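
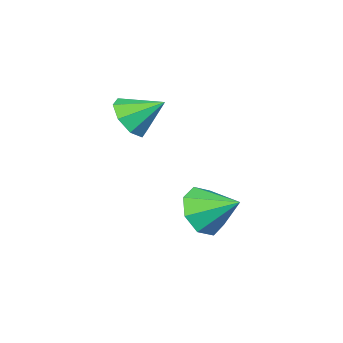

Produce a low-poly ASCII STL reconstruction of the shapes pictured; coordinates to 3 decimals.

solid 
facet normal 0.221 -0.838 -0.499
outer loop
vertex 0.03 1.783 -3.025
vertex -0.626 1.365 -2.614
vertex -0.553 1.828 -3.359
endloop
endfacet
facet normal 0.264 0.903 -0.338
outer loop
vertex 0.03 1.783 -3.025
vertex -0.553 1.828 -3.359
vertex -0.914 2.455 -1.966
endloop
endfacet
facet normal 0.222 -0.838 -0.499
outer loop
vertex -0.553 1.828 -3.359
vertex -0.626 1.365 -2.614
vertex -1.179 1.601 -3.257
endloop
endfacet
facet normal -0.368 0.808 -0.459
outer loop
vertex -0.553 1.828 -3.359
vertex -1.179 1.601 -3.257
vertex -0.914 2.455 -1.966
endloop
endfacet
facet normal 0.221 -0.839 -0.498
outer loop
vertex -1.179 1.601 -3.257
vertex -0.626 1.365 -2.614
vertex -1.481 1.237 -2.778
endloop
endfacet
facet normal -0.851 0.501 -0.156
outer loop
vertex -1.179 1.601 -3.257
vertex -1.481 1.237 -2.778
vertex -0.914 2.455 -1.966
endloop
endfacet
facet normal 0.221 -0.838 -0.499
outer loop
vertex -1.481 1.237 -2.778
vertex -0.626 1.365 -2.614
vertex -1.282 0.947 -2.203
endloop
endfacet
facet normal -0.905 0.159 0.394
outer loop
vertex -1.481 1.237 -2.778
vertex -1.282 0.947 -2.203
vertex -0.914 2.455 -1.966
endloop
endfacet
facet normal 0.222 -0.838 -0.498
outer loop
vertex -1.282 0.947 -2.203
vertex -0.626 1.365 -2.614
vertex -0.699 0.903 -1.869
endloop
endfacet
facet normal -0.498 -0.015 0.867
outer loop
vertex -1.282 0.947 -2.203
vertex -0.699 0.903 -1.869
vertex -0.914 2.455 -1.966
endloop
endfacet
facet normal 0.221 -0.838 -0.498
outer loop
vertex -0.699 0.903 -1.869
vertex -0.626 1.365 -2.614
vertex -0.073 1.129 -1.971
endloop
endfacet
facet normal 0.132 0.080 0.988
outer loop
vertex -0.699 0.903 -1.869
vertex -0.073 1.129 -1.971
vertex -0.914 2.455 -1.966
endloop
endfacet
facet normal 0.222 -0.838 -0.499
outer loop
vertex -0.073 1.129 -1.971
vertex -0.626 1.365 -2.614
vertex 0.229 1.494 -2.45
endloop
endfacet
facet normal 0.617 0.388 0.685
outer loop
vertex -0.073 1.129 -1.971
vertex 0.229 1.494 -2.45
vertex -0.914 2.455 -1.966
endloop
endfacet
facet normal 0.222 -0.838 -0.498
outer loop
vertex 0.229 1.494 -2.45
vertex -0.626 1.365 -2.614
vertex 0.03 1.783 -3.025
endloop
endfacet
facet normal 0.670 0.730 0.135
outer loop
vertex 0.229 1.494 -2.45
vertex 0.03 1.783 -3.025
vertex -0.914 2.455 -1.966
endloop
endfacet
facet normal 0.467 -0.674 -0.572
outer loop
vertex 0.618 -0.902 1.115
vertex 0.148 -0.731 0.53
vertex 0.829 -0.468 0.776
endloop
endfacet
facet normal 0.454 0.401 0.796
outer loop
vertex 0.618 -0.902 1.115
vertex 0.829 -0.468 0.776
vertex -0.408 0.071 1.21
endloop
endfacet
facet normal 0.467 -0.674 -0.572
outer loop
vertex 0.829 -0.468 0.776
vertex 0.148 -0.731 0.53
vertex 0.641 -0.188 0.293
endloop
endfacet
facet normal 0.468 0.831 0.300
outer loop
vertex 0.829 -0.468 0.776
vertex 0.641 -0.188 0.293
vertex -0.408 0.071 1.21
endloop
endfacet
facet normal 0.467 -0.674 -0.572
outer loop
vertex 0.641 -0.188 0.293
vertex 0.148 -0.731 0.53
vertex 0.164 -0.226 -0.052
endloop
endfacet
facet normal 0.067 0.978 -0.200
outer loop
vertex 0.641 -0.188 0.293
vertex 0.164 -0.226 -0.052
vertex -0.408 0.071 1.21
endloop
endfacet
facet normal 0.468 -0.674 -0.572
outer loop
vertex 0.164 -0.226 -0.052
vertex 0.148 -0.731 0.53
vertex -0.322 -0.56 -0.056
endloop
endfacet
facet normal -0.514 0.753 -0.410
outer loop
vertex 0.164 -0.226 -0.052
vertex -0.322 -0.56 -0.056
vertex -0.408 0.071 1.21
endloop
endfacet
facet normal 0.468 -0.673 -0.572
outer loop
vertex -0.322 -0.56 -0.056
vertex 0.148 -0.731 0.53
vertex -0.532 -0.994 0.283
endloop
endfacet
facet normal -0.934 0.290 -0.208
outer loop
vertex -0.322 -0.56 -0.056
vertex -0.532 -0.994 0.283
vertex -0.408 0.071 1.21
endloop
endfacet
facet normal 0.468 -0.673 -0.572
outer loop
vertex -0.532 -0.994 0.283
vertex 0.148 -0.731 0.53
vertex -0.344 -1.274 0.766
endloop
endfacet
facet normal -0.947 -0.140 0.288
outer loop
vertex -0.532 -0.994 0.283
vertex -0.344 -1.274 0.766
vertex -0.408 0.071 1.21
endloop
endfacet
facet normal 0.468 -0.673 -0.572
outer loop
vertex -0.344 -1.274 0.766
vertex 0.148 -0.731 0.53
vertex 0.132 -1.236 1.111
endloop
endfacet
facet normal -0.547 -0.286 0.787
outer loop
vertex -0.344 -1.274 0.766
vertex 0.132 -1.236 1.111
vertex -0.408 0.071 1.21
endloop
endfacet
facet normal 0.468 -0.673 -0.573
outer loop
vertex 0.132 -1.236 1.111
vertex 0.148 -0.731 0.53
vertex 0.618 -0.902 1.115
endloop
endfacet
facet normal 0.034 -0.061 0.998
outer loop
vertex 0.132 -1.236 1.111
vertex 0.618 -0.902 1.115
vertex -0.408 0.071 1.21
endloop
endfacet

endsolid


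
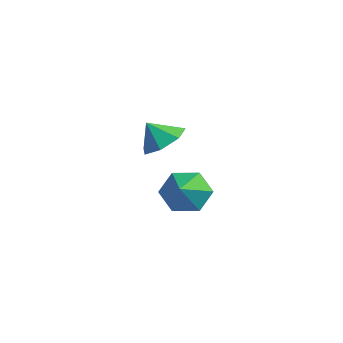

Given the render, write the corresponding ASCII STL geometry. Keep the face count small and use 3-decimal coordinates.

solid 
facet normal -0.675 0.506 -0.537
outer loop
vertex 1.486 0.096 -1.562
vertex 0.881 -0.784 -1.63
vertex 0.745 -0.102 -0.816
endloop
endfacet
facet normal 0.499 0.575 0.648
outer loop
vertex 1.486 0.096 -1.562
vertex 0.745 -0.102 -0.816
vertex 2.339 -1.876 -0.47
endloop
endfacet
facet normal -0.675 0.506 -0.537
outer loop
vertex 0.745 -0.102 -0.816
vertex 0.881 -0.784 -1.63
vertex 0.14 -0.981 -0.884
endloop
endfacet
facet normal -0.169 0.040 0.985
outer loop
vertex 0.745 -0.102 -0.816
vertex 0.14 -0.981 -0.884
vertex 2.339 -1.876 -0.47
endloop
endfacet
facet normal -0.675 0.506 -0.537
outer loop
vertex 0.14 -0.981 -0.884
vertex 0.881 -0.784 -1.63
vertex 0.275 -1.663 -1.697
endloop
endfacet
facet normal -0.402 -0.733 0.548
outer loop
vertex 0.14 -0.981 -0.884
vertex 0.275 -1.663 -1.697
vertex 2.339 -1.876 -0.47
endloop
endfacet
facet normal -0.675 0.506 -0.536
outer loop
vertex 0.275 -1.663 -1.697
vertex 0.881 -0.784 -1.63
vertex 1.016 -1.465 -2.443
endloop
endfacet
facet normal 0.033 -0.974 -0.225
outer loop
vertex 0.275 -1.663 -1.697
vertex 1.016 -1.465 -2.443
vertex 2.339 -1.876 -0.47
endloop
endfacet
facet normal -0.675 0.506 -0.536
outer loop
vertex 1.016 -1.465 -2.443
vertex 0.881 -0.784 -1.63
vertex 1.622 -0.586 -2.376
endloop
endfacet
facet normal 0.701 -0.440 -0.562
outer loop
vertex 1.016 -1.465 -2.443
vertex 1.622 -0.586 -2.376
vertex 2.339 -1.876 -0.47
endloop
endfacet
facet normal -0.675 0.506 -0.537
outer loop
vertex 1.622 -0.586 -2.376
vertex 0.881 -0.784 -1.63
vertex 1.486 0.096 -1.562
endloop
endfacet
facet normal 0.934 0.335 -0.125
outer loop
vertex 1.622 -0.586 -2.376
vertex 1.486 0.096 -1.562
vertex 2.339 -1.876 -0.47
endloop
endfacet
facet normal 0.362 0.467 -0.807
outer loop
vertex 4.244 -3.712 2.971
vertex 3.455 -3.147 2.944
vertex 4.293 -2.994 3.409
endloop
endfacet
facet normal 0.496 -0.477 0.726
outer loop
vertex 4.244 -3.712 2.971
vertex 4.293 -2.994 3.409
vertex 3.065 -3.653 3.816
endloop
endfacet
facet normal 0.362 0.468 -0.806
outer loop
vertex 4.293 -2.994 3.409
vertex 3.455 -3.147 2.944
vertex 3.711 -2.393 3.497
endloop
endfacet
facet normal 0.259 0.110 0.960
outer loop
vertex 4.293 -2.994 3.409
vertex 3.711 -2.393 3.497
vertex 3.065 -3.653 3.816
endloop
endfacet
facet normal 0.362 0.468 -0.806
outer loop
vertex 3.711 -2.393 3.497
vertex 3.455 -3.147 2.944
vertex 2.937 -2.359 3.169
endloop
endfacet
facet normal -0.344 0.392 0.853
outer loop
vertex 3.711 -2.393 3.497
vertex 2.937 -2.359 3.169
vertex 3.065 -3.653 3.816
endloop
endfacet
facet normal 0.361 0.468 -0.806
outer loop
vertex 2.937 -2.359 3.169
vertex 3.455 -3.147 2.944
vertex 2.553 -2.919 2.672
endloop
endfacet
facet normal -0.860 0.158 0.486
outer loop
vertex 2.937 -2.359 3.169
vertex 2.553 -2.919 2.672
vertex 3.065 -3.653 3.816
endloop
endfacet
facet normal 0.361 0.467 -0.807
outer loop
vertex 2.553 -2.919 2.672
vertex 3.455 -3.147 2.944
vertex 2.848 -3.651 2.38
endloop
endfacet
facet normal -0.899 -0.416 0.135
outer loop
vertex 2.553 -2.919 2.672
vertex 2.848 -3.651 2.38
vertex 3.065 -3.653 3.816
endloop
endfacet
facet normal 0.362 0.467 -0.807
outer loop
vertex 2.848 -3.651 2.38
vertex 3.455 -3.147 2.944
vertex 3.601 -4.004 2.513
endloop
endfacet
facet normal -0.433 -0.899 0.064
outer loop
vertex 2.848 -3.651 2.38
vertex 3.601 -4.004 2.513
vertex 3.065 -3.653 3.816
endloop
endfacet
facet normal 0.362 0.467 -0.806
outer loop
vertex 3.601 -4.004 2.513
vertex 3.455 -3.147 2.944
vertex 4.244 -3.712 2.971
endloop
endfacet
facet normal 0.188 -0.926 0.327
outer loop
vertex 3.601 -4.004 2.513
vertex 4.244 -3.712 2.971
vertex 3.065 -3.653 3.816
endloop
endfacet

endsolid


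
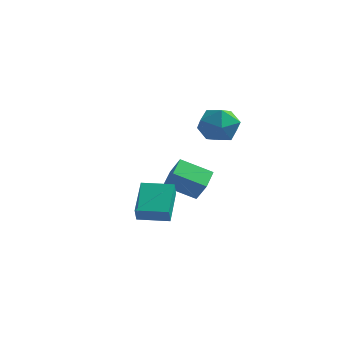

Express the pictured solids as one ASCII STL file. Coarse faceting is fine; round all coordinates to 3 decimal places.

solid 
facet normal -0.942 -0.336 0.006
outer loop
vertex -1.474 -5.235 -2.367
vertex -2.061 -3.572 -1.283
vertex -1.644 -4.773 -3.167
endloop
endfacet
facet normal 0.284 -0.803 -0.524
outer loop
vertex -0.119 -4.228 -3.177
vertex -1.474 -5.235 -2.367
vertex -1.644 -4.773 -3.167
endloop
endfacet
facet normal -0.942 -0.336 0.006
outer loop
vertex -1.644 -4.773 -3.167
vertex -2.061 -3.572 -1.283
vertex -2.231 -3.11 -2.084
endloop
endfacet
facet normal -0.181 0.491 -0.852
outer loop
vertex -2.231 -3.11 -2.084
vertex -0.119 -4.228 -3.177
vertex -1.644 -4.773 -3.167
endloop
endfacet
facet normal 0.181 -0.491 0.852
outer loop
vertex -1.474 -5.235 -2.367
vertex -0.536 -3.027 -1.293
vertex -2.061 -3.572 -1.283
endloop
endfacet
facet normal 0.284 -0.803 -0.524
outer loop
vertex 0.051 -4.69 -2.376
vertex -1.474 -5.235 -2.367
vertex -0.119 -4.228 -3.177
endloop
endfacet
facet normal 0.181 -0.491 0.852
outer loop
vertex 0.051 -4.69 -2.376
vertex -0.536 -3.027 -1.293
vertex -1.474 -5.235 -2.367
endloop
endfacet
facet normal -0.284 0.803 0.524
outer loop
vertex -2.061 -3.572 -1.283
vertex -0.536 -3.027 -1.293
vertex -2.231 -3.11 -2.084
endloop
endfacet
facet normal -0.181 0.492 -0.852
outer loop
vertex -0.706 -2.565 -2.093
vertex -0.119 -4.228 -3.177
vertex -2.231 -3.11 -2.084
endloop
endfacet
facet normal -0.284 0.803 0.524
outer loop
vertex -2.231 -3.11 -2.084
vertex -0.536 -3.027 -1.293
vertex -0.706 -2.565 -2.093
endloop
endfacet
facet normal 0.942 0.336 -0.006
outer loop
vertex -0.706 -2.565 -2.093
vertex 0.051 -4.69 -2.376
vertex -0.119 -4.228 -3.177
endloop
endfacet
facet normal 0.942 0.336 -0.006
outer loop
vertex -0.536 -3.027 -1.293
vertex 0.051 -4.69 -2.376
vertex -0.706 -2.565 -2.093
endloop
endfacet
facet normal -0.826 -0.344 0.446
outer loop
vertex -2.34 0.177 -2.092
vertex -2.597 1.431 -1.602
vertex -3.057 0.463 -3.2
endloop
endfacet
facet normal 0.188 -0.915 -0.358
outer loop
vertex -1.503 1.109 -4.038
vertex -2.34 0.177 -2.092
vertex -3.057 0.463 -3.2
endloop
endfacet
facet normal -0.826 -0.344 0.446
outer loop
vertex -3.057 0.463 -3.2
vertex -2.597 1.431 -1.602
vertex -3.314 1.717 -2.71
endloop
endfacet
facet normal -0.531 0.212 -0.821
outer loop
vertex -3.314 1.717 -2.71
vertex -1.503 1.109 -4.038
vertex -3.057 0.463 -3.2
endloop
endfacet
facet normal 0.531 -0.212 0.821
outer loop
vertex -2.34 0.177 -2.092
vertex -1.043 2.077 -2.44
vertex -2.597 1.431 -1.602
endloop
endfacet
facet normal 0.188 -0.915 -0.358
outer loop
vertex -0.786 0.823 -2.93
vertex -2.34 0.177 -2.092
vertex -1.503 1.109 -4.038
endloop
endfacet
facet normal 0.531 -0.212 0.821
outer loop
vertex -0.786 0.823 -2.93
vertex -1.043 2.077 -2.44
vertex -2.34 0.177 -2.092
endloop
endfacet
facet normal -0.188 0.915 0.358
outer loop
vertex -2.597 1.431 -1.602
vertex -1.043 2.077 -2.44
vertex -3.314 1.717 -2.71
endloop
endfacet
facet normal -0.531 0.212 -0.821
outer loop
vertex -1.76 2.363 -3.548
vertex -1.503 1.109 -4.038
vertex -3.314 1.717 -2.71
endloop
endfacet
facet normal -0.188 0.915 0.358
outer loop
vertex -3.314 1.717 -2.71
vertex -1.043 2.077 -2.44
vertex -1.76 2.363 -3.548
endloop
endfacet
facet normal 0.826 0.344 -0.446
outer loop
vertex -1.76 2.363 -3.548
vertex -0.786 0.823 -2.93
vertex -1.503 1.109 -4.038
endloop
endfacet
facet normal 0.826 0.344 -0.446
outer loop
vertex -1.043 2.077 -2.44
vertex -0.786 0.823 -2.93
vertex -1.76 2.363 -3.548
endloop
endfacet
facet normal -0.412 -0.289 0.864
outer loop
vertex -1.535 2.237 1.723
vertex -1.274 1.055 1.452
vertex -0.452 1.744 2.075
endloop
endfacet
facet normal -0.133 0.365 0.921
outer loop
vertex -1.535 2.237 1.723
vertex -0.452 1.744 2.075
vertex -0.489 2.895 1.614
endloop
endfacet
facet normal -0.447 0.782 0.434
outer loop
vertex -1.535 2.237 1.723
vertex -0.489 2.895 1.614
vertex -1.334 2.917 0.705
endloop
endfacet
facet normal -0.920 0.385 0.075
outer loop
vertex -1.535 2.237 1.723
vertex -1.334 2.917 0.705
vertex -1.818 1.78 0.605
endloop
endfacet
facet normal -0.899 -0.277 0.341
outer loop
vertex -1.535 2.237 1.723
vertex -1.818 1.78 0.605
vertex -1.274 1.055 1.452
endloop
endfacet
facet normal 0.561 0.323 0.762
outer loop
vertex -0.489 2.895 1.614
vertex -0.452 1.744 2.075
vertex 0.418 2.12 1.275
endloop
endfacet
facet normal 0.110 -0.735 0.669
outer loop
vertex -0.452 1.744 2.075
vertex -1.274 1.055 1.452
vertex -0.066 0.983 1.175
endloop
endfacet
facet normal -0.677 -0.715 -0.177
outer loop
vertex -1.274 1.055 1.452
vertex -1.818 1.78 0.605
vertex -0.911 1.005 0.266
endloop
endfacet
facet normal -0.711 0.356 -0.606
outer loop
vertex -1.818 1.78 0.605
vertex -1.334 2.917 0.705
vertex -0.948 2.156 -0.195
endloop
endfacet
facet normal 0.054 0.998 -0.026
outer loop
vertex -1.334 2.917 0.705
vertex -0.489 2.895 1.614
vertex -0.126 2.845 0.428
endloop
endfacet
facet normal 0.920 -0.385 -0.075
outer loop
vertex 0.135 1.663 0.157
vertex 0.418 2.12 1.275
vertex -0.066 0.983 1.175
endloop
endfacet
facet normal 0.447 -0.782 -0.434
outer loop
vertex 0.135 1.663 0.157
vertex -0.066 0.983 1.175
vertex -0.911 1.005 0.266
endloop
endfacet
facet normal 0.133 -0.365 -0.921
outer loop
vertex 0.135 1.663 0.157
vertex -0.911 1.005 0.266
vertex -0.948 2.156 -0.195
endloop
endfacet
facet normal 0.412 0.289 -0.864
outer loop
vertex 0.135 1.663 0.157
vertex -0.948 2.156 -0.195
vertex -0.126 2.845 0.428
endloop
endfacet
facet normal 0.899 0.277 -0.341
outer loop
vertex 0.135 1.663 0.157
vertex -0.126 2.845 0.428
vertex 0.418 2.12 1.275
endloop
endfacet
facet normal 0.711 -0.356 0.606
outer loop
vertex -0.066 0.983 1.175
vertex 0.418 2.12 1.275
vertex -0.452 1.744 2.075
endloop
endfacet
facet normal -0.054 -0.998 0.026
outer loop
vertex -0.911 1.005 0.266
vertex -0.066 0.983 1.175
vertex -1.274 1.055 1.452
endloop
endfacet
facet normal -0.561 -0.323 -0.762
outer loop
vertex -0.948 2.156 -0.195
vertex -0.911 1.005 0.266
vertex -1.818 1.78 0.605
endloop
endfacet
facet normal -0.110 0.735 -0.669
outer loop
vertex -0.126 2.845 0.428
vertex -0.948 2.156 -0.195
vertex -1.334 2.917 0.705
endloop
endfacet
facet normal 0.677 0.715 0.177
outer loop
vertex 0.418 2.12 1.275
vertex -0.126 2.845 0.428
vertex -0.489 2.895 1.614
endloop
endfacet

endsolid


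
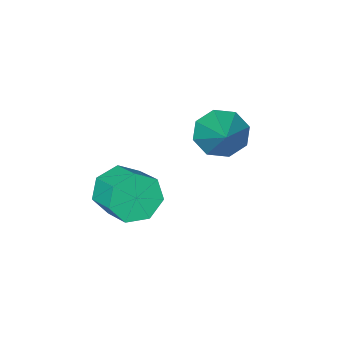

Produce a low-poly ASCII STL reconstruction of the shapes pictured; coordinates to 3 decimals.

solid 
facet normal -0.167 -0.916 -0.364
outer loop
vertex 0.696 -3.789 -4.851
vertex 0.077 -3.988 -4.066
vertex -0.156 -3.585 -4.973
endloop
endfacet
facet normal 0.210 0.327 -0.921
outer loop
vertex 0.696 -3.789 -4.851
vertex -0.156 -3.585 -4.973
vertex 0.923 -2.553 -4.36
endloop
endfacet
facet normal 0.210 0.328 -0.921
outer loop
vertex 0.923 -2.553 -4.36
vertex -0.156 -3.585 -4.973
vertex 0.07 -2.348 -4.481
endloop
endfacet
facet normal 0.168 0.916 0.365
outer loop
vertex 0.923 -2.553 -4.36
vertex 0.07 -2.348 -4.481
vertex 0.303 -2.752 -3.574
endloop
endfacet
facet normal -0.168 -0.916 -0.364
outer loop
vertex -0.156 -3.585 -4.973
vertex 0.077 -3.988 -4.066
vertex -0.833 -3.684 -4.412
endloop
endfacet
facet normal -0.622 0.385 -0.682
outer loop
vertex -0.156 -3.585 -4.973
vertex -0.833 -3.684 -4.412
vertex 0.07 -2.348 -4.481
endloop
endfacet
facet normal -0.622 0.385 -0.682
outer loop
vertex 0.07 -2.348 -4.481
vertex -0.833 -3.684 -4.412
vertex -0.607 -2.448 -3.92
endloop
endfacet
facet normal 0.167 0.916 0.365
outer loop
vertex 0.07 -2.348 -4.481
vertex -0.607 -2.448 -3.92
vertex 0.303 -2.752 -3.574
endloop
endfacet
facet normal -0.167 -0.916 -0.365
outer loop
vertex -0.833 -3.684 -4.412
vertex 0.077 -3.988 -4.066
vertex -0.825 -4.013 -3.59
endloop
endfacet
facet normal -0.986 0.152 0.071
outer loop
vertex -0.833 -3.684 -4.412
vertex -0.825 -4.013 -3.59
vertex -0.607 -2.448 -3.92
endloop
endfacet
facet normal -0.986 0.152 0.070
outer loop
vertex -0.607 -2.448 -3.92
vertex -0.825 -4.013 -3.59
vertex -0.599 -2.776 -3.098
endloop
endfacet
facet normal 0.168 0.916 0.364
outer loop
vertex -0.607 -2.448 -3.92
vertex -0.599 -2.776 -3.098
vertex 0.303 -2.752 -3.574
endloop
endfacet
facet normal -0.167 -0.916 -0.364
outer loop
vertex -0.825 -4.013 -3.59
vertex 0.077 -3.988 -4.066
vertex -0.137 -4.323 -3.126
endloop
endfacet
facet normal -0.607 -0.195 0.770
outer loop
vertex -0.825 -4.013 -3.59
vertex -0.137 -4.323 -3.126
vertex -0.599 -2.776 -3.098
endloop
endfacet
facet normal -0.607 -0.195 0.771
outer loop
vertex -0.599 -2.776 -3.098
vertex -0.137 -4.323 -3.126
vertex 0.089 -3.086 -2.635
endloop
endfacet
facet normal 0.168 0.916 0.364
outer loop
vertex -0.599 -2.776 -3.098
vertex 0.089 -3.086 -2.635
vertex 0.303 -2.752 -3.574
endloop
endfacet
facet normal -0.168 -0.916 -0.365
outer loop
vertex -0.137 -4.323 -3.126
vertex 0.077 -3.988 -4.066
vertex 0.711 -4.381 -3.37
endloop
endfacet
facet normal 0.229 -0.395 0.890
outer loop
vertex -0.137 -4.323 -3.126
vertex 0.711 -4.381 -3.37
vertex 0.089 -3.086 -2.635
endloop
endfacet
facet normal 0.229 -0.395 0.890
outer loop
vertex 0.089 -3.086 -2.635
vertex 0.711 -4.381 -3.37
vertex 0.937 -3.144 -2.879
endloop
endfacet
facet normal 0.167 0.916 0.364
outer loop
vertex 0.089 -3.086 -2.635
vertex 0.937 -3.144 -2.879
vertex 0.303 -2.752 -3.574
endloop
endfacet
facet normal -0.168 -0.916 -0.364
outer loop
vertex 0.711 -4.381 -3.37
vertex 0.077 -3.988 -4.066
vertex 1.083 -4.144 -4.138
endloop
endfacet
facet normal 0.892 -0.298 0.340
outer loop
vertex 0.711 -4.381 -3.37
vertex 1.083 -4.144 -4.138
vertex 0.937 -3.144 -2.879
endloop
endfacet
facet normal 0.892 -0.298 0.340
outer loop
vertex 0.937 -3.144 -2.879
vertex 1.083 -4.144 -4.138
vertex 1.309 -2.907 -3.646
endloop
endfacet
facet normal 0.167 0.916 0.364
outer loop
vertex 0.937 -3.144 -2.879
vertex 1.309 -2.907 -3.646
vertex 0.303 -2.752 -3.574
endloop
endfacet
facet normal -0.168 -0.916 -0.365
outer loop
vertex 1.083 -4.144 -4.138
vertex 0.077 -3.988 -4.066
vertex 0.696 -3.789 -4.851
endloop
endfacet
facet normal 0.884 0.024 -0.467
outer loop
vertex 1.083 -4.144 -4.138
vertex 0.696 -3.789 -4.851
vertex 1.309 -2.907 -3.646
endloop
endfacet
facet normal 0.884 0.023 -0.467
outer loop
vertex 1.309 -2.907 -3.646
vertex 0.696 -3.789 -4.851
vertex 0.923 -2.553 -4.36
endloop
endfacet
facet normal 0.167 0.916 0.364
outer loop
vertex 1.309 -2.907 -3.646
vertex 0.923 -2.553 -4.36
vertex 0.303 -2.752 -3.574
endloop
endfacet
facet normal -0.480 -0.676 -0.559
outer loop
vertex -2.692 -2.759 -2.881
vertex -3.389 -2.841 -2.183
vertex -3.262 -2.271 -2.982
endloop
endfacet
facet normal 0.602 0.592 -0.537
outer loop
vertex -2.692 -2.759 -2.881
vertex -3.262 -2.271 -2.982
vertex -2.351 -1.379 -0.977
endloop
endfacet
facet normal -0.480 -0.676 -0.559
outer loop
vertex -3.262 -2.271 -2.982
vertex -3.389 -2.841 -2.183
vertex -3.907 -2.116 -2.615
endloop
endfacet
facet normal -0.009 0.915 -0.403
outer loop
vertex -3.262 -2.271 -2.982
vertex -3.907 -2.116 -2.615
vertex -2.351 -1.379 -0.977
endloop
endfacet
facet normal -0.480 -0.676 -0.559
outer loop
vertex -3.907 -2.116 -2.615
vertex -3.389 -2.841 -2.183
vertex -4.248 -2.386 -1.995
endloop
endfacet
facet normal -0.506 0.857 0.095
outer loop
vertex -3.907 -2.116 -2.615
vertex -4.248 -2.386 -1.995
vertex -2.351 -1.379 -0.977
endloop
endfacet
facet normal -0.480 -0.676 -0.558
outer loop
vertex -4.248 -2.386 -1.995
vertex -3.389 -2.841 -2.183
vertex -4.086 -2.922 -1.485
endloop
endfacet
facet normal -0.596 0.452 0.664
outer loop
vertex -4.248 -2.386 -1.995
vertex -4.086 -2.922 -1.485
vertex -2.351 -1.379 -0.977
endloop
endfacet
facet normal -0.480 -0.677 -0.558
outer loop
vertex -4.086 -2.922 -1.485
vertex -3.389 -2.841 -2.183
vertex -3.516 -3.41 -1.383
endloop
endfacet
facet normal -0.228 -0.063 0.972
outer loop
vertex -4.086 -2.922 -1.485
vertex -3.516 -3.41 -1.383
vertex -2.351 -1.379 -0.977
endloop
endfacet
facet normal -0.480 -0.677 -0.558
outer loop
vertex -3.516 -3.41 -1.383
vertex -3.389 -2.841 -2.183
vertex -2.871 -3.565 -1.75
endloop
endfacet
facet normal 0.384 -0.388 0.838
outer loop
vertex -3.516 -3.41 -1.383
vertex -2.871 -3.565 -1.75
vertex -2.351 -1.379 -0.977
endloop
endfacet
facet normal -0.480 -0.677 -0.558
outer loop
vertex -2.871 -3.565 -1.75
vertex -3.389 -2.841 -2.183
vertex -2.53 -3.295 -2.371
endloop
endfacet
facet normal 0.881 -0.330 0.340
outer loop
vertex -2.871 -3.565 -1.75
vertex -2.53 -3.295 -2.371
vertex -2.351 -1.379 -0.977
endloop
endfacet
facet normal -0.480 -0.677 -0.559
outer loop
vertex -2.53 -3.295 -2.371
vertex -3.389 -2.841 -2.183
vertex -2.692 -2.759 -2.881
endloop
endfacet
facet normal 0.971 0.076 -0.229
outer loop
vertex -2.53 -3.295 -2.371
vertex -2.692 -2.759 -2.881
vertex -2.351 -1.379 -0.977
endloop
endfacet

endsolid


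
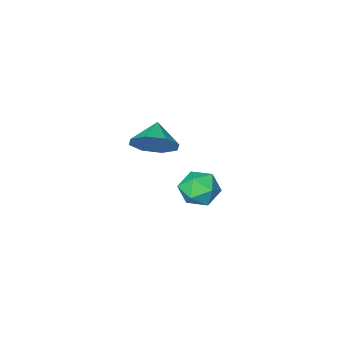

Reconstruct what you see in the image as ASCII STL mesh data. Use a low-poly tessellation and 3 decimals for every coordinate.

solid 
facet normal 0.537 0.643 -0.546
outer loop
vertex 1.71 -1.658 3.109
vertex 1.058 -0.963 3.287
vertex 1.869 -1.27 3.722
endloop
endfacet
facet normal 0.298 -0.840 0.454
outer loop
vertex 1.71 -1.658 3.109
vertex 1.869 -1.27 3.722
vertex 0.462 -1.677 3.893
endloop
endfacet
facet normal 0.536 0.644 -0.546
outer loop
vertex 1.869 -1.27 3.722
vertex 1.058 -0.963 3.287
vertex 1.552 -0.702 4.08
endloop
endfacet
facet normal 0.229 -0.424 0.876
outer loop
vertex 1.869 -1.27 3.722
vertex 1.552 -0.702 4.08
vertex 0.462 -1.677 3.893
endloop
endfacet
facet normal 0.536 0.644 -0.546
outer loop
vertex 1.552 -0.702 4.08
vertex 1.058 -0.963 3.287
vertex 0.946 -0.287 3.974
endloop
endfacet
facet normal -0.171 0.002 0.985
outer loop
vertex 1.552 -0.702 4.08
vertex 0.946 -0.287 3.974
vertex 0.462 -1.677 3.893
endloop
endfacet
facet normal 0.536 0.644 -0.546
outer loop
vertex 0.946 -0.287 3.974
vertex 1.058 -0.963 3.287
vertex 0.405 -0.268 3.465
endloop
endfacet
facet normal -0.669 0.191 0.718
outer loop
vertex 0.946 -0.287 3.974
vertex 0.405 -0.268 3.465
vertex 0.462 -1.677 3.893
endloop
endfacet
facet normal 0.536 0.644 -0.546
outer loop
vertex 0.405 -0.268 3.465
vertex 1.058 -0.963 3.287
vertex 0.247 -0.655 2.853
endloop
endfacet
facet normal -0.972 0.031 0.231
outer loop
vertex 0.405 -0.268 3.465
vertex 0.247 -0.655 2.853
vertex 0.462 -1.677 3.893
endloop
endfacet
facet normal 0.537 0.644 -0.546
outer loop
vertex 0.247 -0.655 2.853
vertex 1.058 -0.963 3.287
vertex 0.563 -1.223 2.494
endloop
endfacet
facet normal -0.904 -0.383 -0.190
outer loop
vertex 0.247 -0.655 2.853
vertex 0.563 -1.223 2.494
vertex 0.462 -1.677 3.893
endloop
endfacet
facet normal 0.536 0.644 -0.546
outer loop
vertex 0.563 -1.223 2.494
vertex 1.058 -0.963 3.287
vertex 1.17 -1.639 2.6
endloop
endfacet
facet normal -0.503 -0.811 -0.299
outer loop
vertex 0.563 -1.223 2.494
vertex 1.17 -1.639 2.6
vertex 0.462 -1.677 3.893
endloop
endfacet
facet normal 0.537 0.643 -0.546
outer loop
vertex 1.17 -1.639 2.6
vertex 1.058 -0.963 3.287
vertex 1.71 -1.658 3.109
endloop
endfacet
facet normal -0.005 -0.999 -0.032
outer loop
vertex 1.17 -1.639 2.6
vertex 1.71 -1.658 3.109
vertex 0.462 -1.677 3.893
endloop
endfacet
facet normal -0.124 0.471 0.873
outer loop
vertex -2.083 -1.83 -1.111
vertex -2.562 -2.553 -0.789
vertex -1.645 -2.519 -0.677
endloop
endfacet
facet normal 0.489 0.666 0.564
outer loop
vertex -2.083 -1.83 -1.111
vertex -1.645 -2.519 -0.677
vertex -1.277 -2.144 -1.439
endloop
endfacet
facet normal 0.334 0.939 -0.077
outer loop
vertex -2.083 -1.83 -1.111
vertex -1.277 -2.144 -1.439
vertex -1.968 -1.946 -2.022
endloop
endfacet
facet normal -0.373 0.913 -0.163
outer loop
vertex -2.083 -1.83 -1.111
vertex -1.968 -1.946 -2.022
vertex -2.762 -2.198 -1.62
endloop
endfacet
facet normal -0.656 0.624 0.424
outer loop
vertex -2.083 -1.83 -1.111
vertex -2.762 -2.198 -1.62
vertex -2.562 -2.553 -0.789
endloop
endfacet
facet normal 0.882 0.078 0.465
outer loop
vertex -1.277 -2.144 -1.439
vertex -1.645 -2.519 -0.677
vertex -1.258 -3.062 -1.32
endloop
endfacet
facet normal -0.109 -0.237 0.965
outer loop
vertex -1.645 -2.519 -0.677
vertex -2.562 -2.553 -0.789
vertex -2.052 -3.314 -0.918
endloop
endfacet
facet normal -0.971 0.011 0.238
outer loop
vertex -2.562 -2.553 -0.789
vertex -2.762 -2.198 -1.62
vertex -2.743 -3.116 -1.501
endloop
endfacet
facet normal -0.513 0.479 -0.713
outer loop
vertex -2.762 -2.198 -1.62
vertex -1.968 -1.946 -2.022
vertex -2.375 -2.741 -2.263
endloop
endfacet
facet normal 0.633 0.521 -0.573
outer loop
vertex -1.968 -1.946 -2.022
vertex -1.277 -2.144 -1.439
vertex -1.458 -2.707 -2.151
endloop
endfacet
facet normal 0.373 -0.913 0.163
outer loop
vertex -1.937 -3.43 -1.829
vertex -1.258 -3.062 -1.32
vertex -2.052 -3.314 -0.918
endloop
endfacet
facet normal -0.334 -0.939 0.077
outer loop
vertex -1.937 -3.43 -1.829
vertex -2.052 -3.314 -0.918
vertex -2.743 -3.116 -1.501
endloop
endfacet
facet normal -0.489 -0.666 -0.564
outer loop
vertex -1.937 -3.43 -1.829
vertex -2.743 -3.116 -1.501
vertex -2.375 -2.741 -2.263
endloop
endfacet
facet normal 0.124 -0.471 -0.873
outer loop
vertex -1.937 -3.43 -1.829
vertex -2.375 -2.741 -2.263
vertex -1.458 -2.707 -2.151
endloop
endfacet
facet normal 0.656 -0.624 -0.424
outer loop
vertex -1.937 -3.43 -1.829
vertex -1.458 -2.707 -2.151
vertex -1.258 -3.062 -1.32
endloop
endfacet
facet normal 0.513 -0.479 0.713
outer loop
vertex -2.052 -3.314 -0.918
vertex -1.258 -3.062 -1.32
vertex -1.645 -2.519 -0.677
endloop
endfacet
facet normal -0.633 -0.521 0.573
outer loop
vertex -2.743 -3.116 -1.501
vertex -2.052 -3.314 -0.918
vertex -2.562 -2.553 -0.789
endloop
endfacet
facet normal -0.882 -0.078 -0.465
outer loop
vertex -2.375 -2.741 -2.263
vertex -2.743 -3.116 -1.501
vertex -2.762 -2.198 -1.62
endloop
endfacet
facet normal 0.109 0.237 -0.965
outer loop
vertex -1.458 -2.707 -2.151
vertex -2.375 -2.741 -2.263
vertex -1.968 -1.946 -2.022
endloop
endfacet
facet normal 0.971 -0.011 -0.238
outer loop
vertex -1.258 -3.062 -1.32
vertex -1.458 -2.707 -2.151
vertex -1.277 -2.144 -1.439
endloop
endfacet

endsolid


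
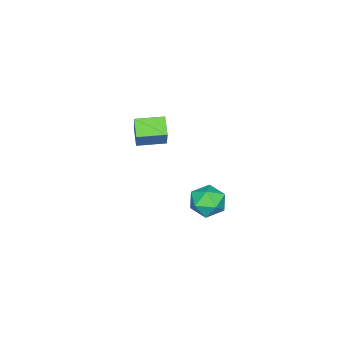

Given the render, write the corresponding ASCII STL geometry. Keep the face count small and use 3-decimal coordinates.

solid 
facet normal -0.928 -0.368 0.055
outer loop
vertex -1.837 1.442 -1.718
vertex -1.516 0.63 -1.732
vertex -1.633 1.04 -0.97
endloop
endfacet
facet normal -0.885 0.264 0.383
outer loop
vertex -1.837 1.442 -1.718
vertex -1.633 1.04 -0.97
vertex -1.431 1.881 -1.083
endloop
endfacet
facet normal -0.660 0.745 -0.093
outer loop
vertex -1.837 1.442 -1.718
vertex -1.431 1.881 -1.083
vertex -1.189 1.992 -1.914
endloop
endfacet
facet normal -0.565 0.410 -0.716
outer loop
vertex -1.837 1.442 -1.718
vertex -1.189 1.992 -1.914
vertex -1.242 1.219 -2.315
endloop
endfacet
facet normal -0.730 -0.278 -0.624
outer loop
vertex -1.837 1.442 -1.718
vertex -1.242 1.219 -2.315
vertex -1.516 0.63 -1.732
endloop
endfacet
facet normal -0.389 0.214 0.896
outer loop
vertex -1.431 1.881 -1.083
vertex -1.633 1.04 -0.97
vertex -0.858 1.341 -0.705
endloop
endfacet
facet normal -0.460 -0.809 0.365
outer loop
vertex -1.633 1.04 -0.97
vertex -1.516 0.63 -1.732
vertex -0.911 0.568 -1.106
endloop
endfacet
facet normal -0.140 -0.663 -0.735
outer loop
vertex -1.516 0.63 -1.732
vertex -1.242 1.219 -2.315
vertex -0.669 0.679 -1.937
endloop
endfacet
facet normal 0.128 0.450 -0.884
outer loop
vertex -1.242 1.219 -2.315
vertex -1.189 1.992 -1.914
vertex -0.467 1.52 -2.05
endloop
endfacet
facet normal -0.027 0.992 0.125
outer loop
vertex -1.189 1.992 -1.914
vertex -1.431 1.881 -1.083
vertex -0.584 1.93 -1.288
endloop
endfacet
facet normal 0.565 -0.410 0.716
outer loop
vertex -0.263 1.118 -1.302
vertex -0.858 1.341 -0.705
vertex -0.911 0.568 -1.106
endloop
endfacet
facet normal 0.660 -0.745 0.093
outer loop
vertex -0.263 1.118 -1.302
vertex -0.911 0.568 -1.106
vertex -0.669 0.679 -1.937
endloop
endfacet
facet normal 0.885 -0.264 -0.383
outer loop
vertex -0.263 1.118 -1.302
vertex -0.669 0.679 -1.937
vertex -0.467 1.52 -2.05
endloop
endfacet
facet normal 0.928 0.368 -0.055
outer loop
vertex -0.263 1.118 -1.302
vertex -0.467 1.52 -2.05
vertex -0.584 1.93 -1.288
endloop
endfacet
facet normal 0.730 0.278 0.624
outer loop
vertex -0.263 1.118 -1.302
vertex -0.584 1.93 -1.288
vertex -0.858 1.341 -0.705
endloop
endfacet
facet normal -0.128 -0.450 0.884
outer loop
vertex -0.911 0.568 -1.106
vertex -0.858 1.341 -0.705
vertex -1.633 1.04 -0.97
endloop
endfacet
facet normal 0.027 -0.992 -0.125
outer loop
vertex -0.669 0.679 -1.937
vertex -0.911 0.568 -1.106
vertex -1.516 0.63 -1.732
endloop
endfacet
facet normal 0.389 -0.214 -0.896
outer loop
vertex -0.467 1.52 -2.05
vertex -0.669 0.679 -1.937
vertex -1.242 1.219 -2.315
endloop
endfacet
facet normal 0.460 0.809 -0.365
outer loop
vertex -0.584 1.93 -1.288
vertex -0.467 1.52 -2.05
vertex -1.189 1.992 -1.914
endloop
endfacet
facet normal 0.140 0.663 0.735
outer loop
vertex -0.858 1.341 -0.705
vertex -0.584 1.93 -1.288
vertex -1.431 1.881 -1.083
endloop
endfacet
facet normal -0.466 -0.298 -0.833
outer loop
vertex 0.569 -1.243 3.304
vertex -0.153 -0.248 3.352
vertex 1.178 -0.777 2.796
endloop
endfacet
facet normal 0.586 -0.809 -0.039
outer loop
vertex 1.813 -0.372 3.928
vertex 0.569 -1.243 3.304
vertex 1.178 -0.777 2.796
endloop
endfacet
facet normal -0.466 -0.298 -0.833
outer loop
vertex 1.178 -0.777 2.796
vertex -0.153 -0.248 3.352
vertex 0.457 0.218 2.844
endloop
endfacet
facet normal 0.662 0.506 -0.553
outer loop
vertex 0.457 0.218 2.844
vertex 1.813 -0.372 3.928
vertex 1.178 -0.777 2.796
endloop
endfacet
facet normal -0.662 -0.507 0.553
outer loop
vertex 0.569 -1.243 3.304
vertex 0.482 0.157 4.484
vertex -0.153 -0.248 3.352
endloop
endfacet
facet normal 0.586 -0.809 -0.039
outer loop
vertex 1.203 -0.838 4.436
vertex 0.569 -1.243 3.304
vertex 1.813 -0.372 3.928
endloop
endfacet
facet normal -0.662 -0.507 0.552
outer loop
vertex 1.203 -0.838 4.436
vertex 0.482 0.157 4.484
vertex 0.569 -1.243 3.304
endloop
endfacet
facet normal -0.586 0.809 0.039
outer loop
vertex -0.153 -0.248 3.352
vertex 0.482 0.157 4.484
vertex 0.457 0.218 2.844
endloop
endfacet
facet normal 0.662 0.507 -0.552
outer loop
vertex 1.091 0.623 3.976
vertex 1.813 -0.372 3.928
vertex 0.457 0.218 2.844
endloop
endfacet
facet normal -0.586 0.809 0.039
outer loop
vertex 0.457 0.218 2.844
vertex 0.482 0.157 4.484
vertex 1.091 0.623 3.976
endloop
endfacet
facet normal 0.466 0.298 0.833
outer loop
vertex 1.091 0.623 3.976
vertex 1.203 -0.838 4.436
vertex 1.813 -0.372 3.928
endloop
endfacet
facet normal 0.467 0.298 0.833
outer loop
vertex 0.482 0.157 4.484
vertex 1.203 -0.838 4.436
vertex 1.091 0.623 3.976
endloop
endfacet

endsolid


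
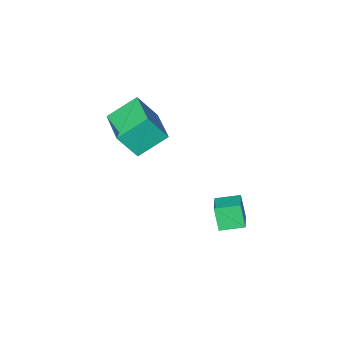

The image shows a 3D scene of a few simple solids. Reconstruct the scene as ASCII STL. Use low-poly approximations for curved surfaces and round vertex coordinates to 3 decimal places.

solid 
facet normal -0.847 0.499 0.182
outer loop
vertex -0.381 0.117 -1.625
vertex 0.238 1.011 -1.195
vertex -0.334 0.553 -2.601
endloop
endfacet
facet normal -0.529 -0.765 -0.367
outer loop
vertex 0.522 0.049 -2.785
vertex -0.381 0.117 -1.625
vertex -0.334 0.553 -2.601
endloop
endfacet
facet normal -0.847 0.499 0.182
outer loop
vertex -0.334 0.553 -2.601
vertex 0.238 1.011 -1.195
vertex 0.286 1.448 -2.171
endloop
endfacet
facet normal 0.044 0.408 -0.912
outer loop
vertex 0.286 1.448 -2.171
vertex 0.522 0.049 -2.785
vertex -0.334 0.553 -2.601
endloop
endfacet
facet normal -0.044 -0.408 0.912
outer loop
vertex -0.381 0.117 -1.625
vertex 1.094 0.507 -1.379
vertex 0.238 1.011 -1.195
endloop
endfacet
facet normal -0.530 -0.764 -0.368
outer loop
vertex 0.474 -0.388 -1.809
vertex -0.381 0.117 -1.625
vertex 0.522 0.049 -2.785
endloop
endfacet
facet normal -0.044 -0.407 0.912
outer loop
vertex 0.474 -0.388 -1.809
vertex 1.094 0.507 -1.379
vertex -0.381 0.117 -1.625
endloop
endfacet
facet normal 0.529 0.764 0.368
outer loop
vertex 0.238 1.011 -1.195
vertex 1.094 0.507 -1.379
vertex 0.286 1.448 -2.171
endloop
endfacet
facet normal 0.045 0.408 -0.912
outer loop
vertex 1.141 0.943 -2.355
vertex 0.522 0.049 -2.785
vertex 0.286 1.448 -2.171
endloop
endfacet
facet normal 0.530 0.764 0.367
outer loop
vertex 0.286 1.448 -2.171
vertex 1.094 0.507 -1.379
vertex 1.141 0.943 -2.355
endloop
endfacet
facet normal 0.847 -0.499 -0.182
outer loop
vertex 1.141 0.943 -2.355
vertex 0.474 -0.388 -1.809
vertex 0.522 0.049 -2.785
endloop
endfacet
facet normal 0.847 -0.499 -0.182
outer loop
vertex 1.094 0.507 -1.379
vertex 0.474 -0.388 -1.809
vertex 1.141 0.943 -2.355
endloop
endfacet
facet normal -0.501 0.271 -0.822
outer loop
vertex 0.628 -4.258 0.434
vertex 1.195 -2.522 0.66
vertex 1.833 -4.544 -0.394
endloop
endfacet
facet normal -0.308 -0.943 -0.123
outer loop
vertex 2.525 -4.918 0.74
vertex 0.628 -4.258 0.434
vertex 1.833 -4.544 -0.394
endloop
endfacet
facet normal -0.501 0.270 -0.822
outer loop
vertex 1.833 -4.544 -0.394
vertex 1.195 -2.522 0.66
vertex 2.4 -2.808 -0.169
endloop
endfacet
facet normal 0.808 -0.192 -0.557
outer loop
vertex 2.4 -2.808 -0.169
vertex 2.525 -4.918 0.74
vertex 1.833 -4.544 -0.394
endloop
endfacet
facet normal -0.808 0.192 0.557
outer loop
vertex 0.628 -4.258 0.434
vertex 1.887 -2.896 1.794
vertex 1.195 -2.522 0.66
endloop
endfacet
facet normal -0.308 -0.943 -0.123
outer loop
vertex 1.32 -4.632 1.569
vertex 0.628 -4.258 0.434
vertex 2.525 -4.918 0.74
endloop
endfacet
facet normal -0.809 0.192 0.556
outer loop
vertex 1.32 -4.632 1.569
vertex 1.887 -2.896 1.794
vertex 0.628 -4.258 0.434
endloop
endfacet
facet normal 0.308 0.943 0.123
outer loop
vertex 1.195 -2.522 0.66
vertex 1.887 -2.896 1.794
vertex 2.4 -2.808 -0.169
endloop
endfacet
facet normal 0.809 -0.192 -0.556
outer loop
vertex 3.092 -3.182 0.966
vertex 2.525 -4.918 0.74
vertex 2.4 -2.808 -0.169
endloop
endfacet
facet normal 0.308 0.943 0.123
outer loop
vertex 2.4 -2.808 -0.169
vertex 1.887 -2.896 1.794
vertex 3.092 -3.182 0.966
endloop
endfacet
facet normal 0.501 -0.271 0.822
outer loop
vertex 3.092 -3.182 0.966
vertex 1.32 -4.632 1.569
vertex 2.525 -4.918 0.74
endloop
endfacet
facet normal 0.501 -0.270 0.822
outer loop
vertex 1.887 -2.896 1.794
vertex 1.32 -4.632 1.569
vertex 3.092 -3.182 0.966
endloop
endfacet

endsolid


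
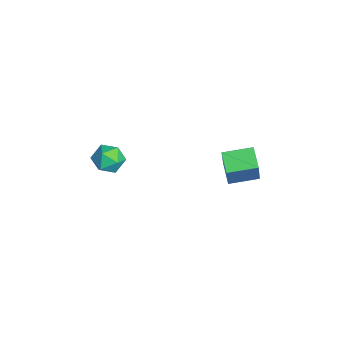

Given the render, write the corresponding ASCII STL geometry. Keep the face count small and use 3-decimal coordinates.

solid 
facet normal -0.895 -0.040 0.445
outer loop
vertex -2.121 3.258 1.268
vertex -2.093 4.456 1.433
vertex -2.888 3.486 -0.255
endloop
endfacet
facet normal -0.023 -0.990 -0.137
outer loop
vertex -2.047 3.524 -0.673
vertex -2.121 3.258 1.268
vertex -2.888 3.486 -0.255
endloop
endfacet
facet normal -0.895 -0.040 0.445
outer loop
vertex -2.888 3.486 -0.255
vertex -2.093 4.456 1.433
vertex -2.86 4.684 -0.09
endloop
endfacet
facet normal -0.446 0.132 -0.885
outer loop
vertex -2.86 4.684 -0.09
vertex -2.047 3.524 -0.673
vertex -2.888 3.486 -0.255
endloop
endfacet
facet normal 0.446 -0.132 0.885
outer loop
vertex -2.121 3.258 1.268
vertex -1.252 4.494 1.015
vertex -2.093 4.456 1.433
endloop
endfacet
facet normal -0.023 -0.990 -0.137
outer loop
vertex -1.28 3.296 0.85
vertex -2.121 3.258 1.268
vertex -2.047 3.524 -0.673
endloop
endfacet
facet normal 0.446 -0.132 0.885
outer loop
vertex -1.28 3.296 0.85
vertex -1.252 4.494 1.015
vertex -2.121 3.258 1.268
endloop
endfacet
facet normal 0.023 0.990 0.137
outer loop
vertex -2.093 4.456 1.433
vertex -1.252 4.494 1.015
vertex -2.86 4.684 -0.09
endloop
endfacet
facet normal -0.446 0.132 -0.885
outer loop
vertex -2.019 4.722 -0.508
vertex -2.047 3.524 -0.673
vertex -2.86 4.684 -0.09
endloop
endfacet
facet normal 0.023 0.990 0.137
outer loop
vertex -2.86 4.684 -0.09
vertex -1.252 4.494 1.015
vertex -2.019 4.722 -0.508
endloop
endfacet
facet normal 0.895 0.040 -0.445
outer loop
vertex -2.019 4.722 -0.508
vertex -1.28 3.296 0.85
vertex -2.047 3.524 -0.673
endloop
endfacet
facet normal 0.895 0.040 -0.445
outer loop
vertex -1.252 4.494 1.015
vertex -1.28 3.296 0.85
vertex -2.019 4.722 -0.508
endloop
endfacet
facet normal 0.329 0.833 0.446
outer loop
vertex -2.867 -0.209 0.643
vertex -3.017 -0.487 1.273
vertex -2.38 -0.585 0.986
endloop
endfacet
facet normal 0.674 0.719 -0.169
outer loop
vertex -2.867 -0.209 0.643
vertex -2.38 -0.585 0.986
vertex -2.465 -0.668 0.292
endloop
endfacet
facet normal 0.191 0.696 -0.692
outer loop
vertex -2.867 -0.209 0.643
vertex -2.465 -0.668 0.292
vertex -3.153 -0.621 0.149
endloop
endfacet
facet normal -0.453 0.796 -0.402
outer loop
vertex -2.867 -0.209 0.643
vertex -3.153 -0.621 0.149
vertex -3.494 -0.509 0.755
endloop
endfacet
facet normal -0.367 0.880 0.301
outer loop
vertex -2.867 -0.209 0.643
vertex -3.494 -0.509 0.755
vertex -3.017 -0.487 1.273
endloop
endfacet
facet normal 0.988 0.078 -0.130
outer loop
vertex -2.465 -0.668 0.292
vertex -2.38 -0.585 0.986
vertex -2.366 -1.231 0.705
endloop
endfacet
facet normal 0.430 0.263 0.864
outer loop
vertex -2.38 -0.585 0.986
vertex -3.017 -0.487 1.273
vertex -2.707 -1.119 1.311
endloop
endfacet
facet normal -0.699 0.339 0.629
outer loop
vertex -3.017 -0.487 1.273
vertex -3.494 -0.509 0.755
vertex -3.395 -1.072 1.168
endloop
endfacet
facet normal -0.837 0.203 -0.508
outer loop
vertex -3.494 -0.509 0.755
vertex -3.153 -0.621 0.149
vertex -3.48 -1.155 0.474
endloop
endfacet
facet normal 0.206 0.042 -0.978
outer loop
vertex -3.153 -0.621 0.149
vertex -2.465 -0.668 0.292
vertex -2.843 -1.253 0.187
endloop
endfacet
facet normal 0.453 -0.796 0.402
outer loop
vertex -2.993 -1.531 0.817
vertex -2.366 -1.231 0.705
vertex -2.707 -1.119 1.311
endloop
endfacet
facet normal -0.191 -0.696 0.692
outer loop
vertex -2.993 -1.531 0.817
vertex -2.707 -1.119 1.311
vertex -3.395 -1.072 1.168
endloop
endfacet
facet normal -0.674 -0.719 0.169
outer loop
vertex -2.993 -1.531 0.817
vertex -3.395 -1.072 1.168
vertex -3.48 -1.155 0.474
endloop
endfacet
facet normal -0.329 -0.833 -0.446
outer loop
vertex -2.993 -1.531 0.817
vertex -3.48 -1.155 0.474
vertex -2.843 -1.253 0.187
endloop
endfacet
facet normal 0.367 -0.880 -0.301
outer loop
vertex -2.993 -1.531 0.817
vertex -2.843 -1.253 0.187
vertex -2.366 -1.231 0.705
endloop
endfacet
facet normal 0.837 -0.203 0.508
outer loop
vertex -2.707 -1.119 1.311
vertex -2.366 -1.231 0.705
vertex -2.38 -0.585 0.986
endloop
endfacet
facet normal -0.206 -0.042 0.978
outer loop
vertex -3.395 -1.072 1.168
vertex -2.707 -1.119 1.311
vertex -3.017 -0.487 1.273
endloop
endfacet
facet normal -0.988 -0.078 0.130
outer loop
vertex -3.48 -1.155 0.474
vertex -3.395 -1.072 1.168
vertex -3.494 -0.509 0.755
endloop
endfacet
facet normal -0.430 -0.263 -0.864
outer loop
vertex -2.843 -1.253 0.187
vertex -3.48 -1.155 0.474
vertex -3.153 -0.621 0.149
endloop
endfacet
facet normal 0.699 -0.339 -0.629
outer loop
vertex -2.366 -1.231 0.705
vertex -2.843 -1.253 0.187
vertex -2.465 -0.668 0.292
endloop
endfacet

endsolid


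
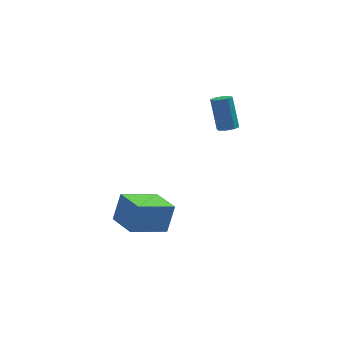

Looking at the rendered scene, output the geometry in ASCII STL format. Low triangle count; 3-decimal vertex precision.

solid 
facet normal 0.134 -0.382 -0.915
outer loop
vertex 1.505 0.267 2.07
vertex 1.008 -0.008 2.112
vertex 1.17 0.504 1.922
endloop
endfacet
facet normal 0.627 0.747 -0.222
outer loop
vertex 1.505 0.267 2.07
vertex 1.17 0.504 1.922
vertex 1.25 1.003 3.825
endloop
endfacet
facet normal 0.627 0.747 -0.222
outer loop
vertex 1.25 1.003 3.825
vertex 1.17 0.504 1.922
vertex 0.915 1.24 3.677
endloop
endfacet
facet normal -0.133 0.383 0.914
outer loop
vertex 1.25 1.003 3.825
vertex 0.915 1.24 3.677
vertex 0.752 0.728 3.868
endloop
endfacet
facet normal 0.135 -0.382 -0.914
outer loop
vertex 1.17 0.504 1.922
vertex 1.008 -0.008 2.112
vertex 0.74 0.441 1.885
endloop
endfacet
facet normal -0.100 0.912 -0.397
outer loop
vertex 1.17 0.504 1.922
vertex 0.74 0.441 1.885
vertex 0.915 1.24 3.677
endloop
endfacet
facet normal -0.099 0.912 -0.397
outer loop
vertex 0.915 1.24 3.677
vertex 0.74 0.441 1.885
vertex 0.484 1.177 3.64
endloop
endfacet
facet normal -0.135 0.384 0.914
outer loop
vertex 0.915 1.24 3.677
vertex 0.484 1.177 3.64
vertex 0.752 0.728 3.868
endloop
endfacet
facet normal 0.132 -0.383 -0.914
outer loop
vertex 0.74 0.441 1.885
vertex 1.008 -0.008 2.112
vertex 0.467 0.116 1.982
endloop
endfacet
facet normal -0.768 0.543 -0.340
outer loop
vertex 0.74 0.441 1.885
vertex 0.467 0.116 1.982
vertex 0.484 1.177 3.64
endloop
endfacet
facet normal -0.768 0.543 -0.339
outer loop
vertex 0.484 1.177 3.64
vertex 0.467 0.116 1.982
vertex 0.211 0.851 3.737
endloop
endfacet
facet normal -0.134 0.384 0.914
outer loop
vertex 0.484 1.177 3.64
vertex 0.211 0.851 3.737
vertex 0.752 0.728 3.868
endloop
endfacet
facet normal 0.132 -0.382 -0.915
outer loop
vertex 0.467 0.116 1.982
vertex 1.008 -0.008 2.112
vertex 0.51 -0.283 2.155
endloop
endfacet
facet normal -0.986 -0.143 -0.084
outer loop
vertex 0.467 0.116 1.982
vertex 0.51 -0.283 2.155
vertex 0.211 0.851 3.737
endloop
endfacet
facet normal -0.986 -0.145 -0.083
outer loop
vertex 0.211 0.851 3.737
vertex 0.51 -0.283 2.155
vertex 0.255 0.453 3.91
endloop
endfacet
facet normal -0.134 0.382 0.914
outer loop
vertex 0.211 0.851 3.737
vertex 0.255 0.453 3.91
vertex 0.752 0.728 3.868
endloop
endfacet
facet normal 0.133 -0.383 -0.914
outer loop
vertex 0.51 -0.283 2.155
vertex 1.008 -0.008 2.112
vertex 0.845 -0.52 2.303
endloop
endfacet
facet normal -0.627 -0.747 0.222
outer loop
vertex 0.51 -0.283 2.155
vertex 0.845 -0.52 2.303
vertex 0.255 0.453 3.91
endloop
endfacet
facet normal -0.627 -0.747 0.222
outer loop
vertex 0.255 0.453 3.91
vertex 0.845 -0.52 2.303
vertex 0.59 0.216 4.058
endloop
endfacet
facet normal -0.134 0.382 0.915
outer loop
vertex 0.255 0.453 3.91
vertex 0.59 0.216 4.058
vertex 0.752 0.728 3.868
endloop
endfacet
facet normal 0.135 -0.384 -0.914
outer loop
vertex 0.845 -0.52 2.303
vertex 1.008 -0.008 2.112
vertex 1.276 -0.457 2.34
endloop
endfacet
facet normal 0.099 -0.912 0.397
outer loop
vertex 0.845 -0.52 2.303
vertex 1.276 -0.457 2.34
vertex 0.59 0.216 4.058
endloop
endfacet
facet normal 0.099 -0.912 0.397
outer loop
vertex 0.59 0.216 4.058
vertex 1.276 -0.457 2.34
vertex 1.02 0.279 4.095
endloop
endfacet
facet normal -0.135 0.382 0.914
outer loop
vertex 0.59 0.216 4.058
vertex 1.02 0.279 4.095
vertex 0.752 0.728 3.868
endloop
endfacet
facet normal 0.134 -0.384 -0.914
outer loop
vertex 1.276 -0.457 2.34
vertex 1.008 -0.008 2.112
vertex 1.549 -0.131 2.243
endloop
endfacet
facet normal 0.768 -0.542 0.340
outer loop
vertex 1.276 -0.457 2.34
vertex 1.549 -0.131 2.243
vertex 1.02 0.279 4.095
endloop
endfacet
facet normal 0.768 -0.543 0.340
outer loop
vertex 1.02 0.279 4.095
vertex 1.549 -0.131 2.243
vertex 1.293 0.604 3.998
endloop
endfacet
facet normal -0.132 0.383 0.914
outer loop
vertex 1.02 0.279 4.095
vertex 1.293 0.604 3.998
vertex 0.752 0.728 3.868
endloop
endfacet
facet normal 0.134 -0.382 -0.914
outer loop
vertex 1.549 -0.131 2.243
vertex 1.008 -0.008 2.112
vertex 1.505 0.267 2.07
endloop
endfacet
facet normal 0.986 0.145 0.083
outer loop
vertex 1.549 -0.131 2.243
vertex 1.505 0.267 2.07
vertex 1.293 0.604 3.998
endloop
endfacet
facet normal 0.986 0.143 0.084
outer loop
vertex 1.293 0.604 3.998
vertex 1.505 0.267 2.07
vertex 1.25 1.003 3.825
endloop
endfacet
facet normal -0.132 0.382 0.915
outer loop
vertex 1.293 0.604 3.998
vertex 1.25 1.003 3.825
vertex 0.752 0.728 3.868
endloop
endfacet
facet normal -0.875 -0.354 0.331
outer loop
vertex -3.71 -2.347 -1.752
vertex -4.45 -0.708 -1.955
vertex -4.148 -2.739 -3.326
endloop
endfacet
facet normal 0.408 -0.906 0.112
outer loop
vertex -2.25 -1.972 -4.045
vertex -3.71 -2.347 -1.752
vertex -4.148 -2.739 -3.326
endloop
endfacet
facet normal -0.874 -0.354 0.332
outer loop
vertex -4.148 -2.739 -3.326
vertex -4.45 -0.708 -1.955
vertex -4.888 -1.1 -3.528
endloop
endfacet
facet normal -0.261 -0.233 -0.937
outer loop
vertex -4.888 -1.1 -3.528
vertex -2.25 -1.972 -4.045
vertex -4.148 -2.739 -3.326
endloop
endfacet
facet normal 0.260 0.234 0.937
outer loop
vertex -3.71 -2.347 -1.752
vertex -2.552 0.059 -2.674
vertex -4.45 -0.708 -1.955
endloop
endfacet
facet normal 0.409 -0.906 0.112
outer loop
vertex -1.812 -1.58 -2.472
vertex -3.71 -2.347 -1.752
vertex -2.25 -1.972 -4.045
endloop
endfacet
facet normal 0.261 0.233 0.937
outer loop
vertex -1.812 -1.58 -2.472
vertex -2.552 0.059 -2.674
vertex -3.71 -2.347 -1.752
endloop
endfacet
facet normal -0.408 0.906 -0.112
outer loop
vertex -4.45 -0.708 -1.955
vertex -2.552 0.059 -2.674
vertex -4.888 -1.1 -3.528
endloop
endfacet
facet normal -0.261 -0.234 -0.937
outer loop
vertex -2.99 -0.333 -4.248
vertex -2.25 -1.972 -4.045
vertex -4.888 -1.1 -3.528
endloop
endfacet
facet normal -0.409 0.906 -0.112
outer loop
vertex -4.888 -1.1 -3.528
vertex -2.552 0.059 -2.674
vertex -2.99 -0.333 -4.248
endloop
endfacet
facet normal 0.875 0.354 -0.332
outer loop
vertex -2.99 -0.333 -4.248
vertex -1.812 -1.58 -2.472
vertex -2.25 -1.972 -4.045
endloop
endfacet
facet normal 0.875 0.354 -0.332
outer loop
vertex -2.552 0.059 -2.674
vertex -1.812 -1.58 -2.472
vertex -2.99 -0.333 -4.248
endloop
endfacet

endsolid


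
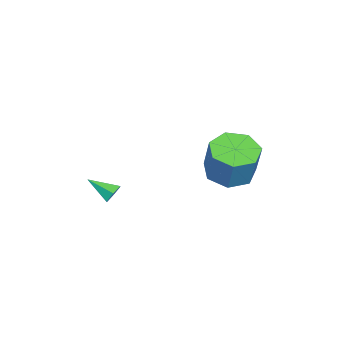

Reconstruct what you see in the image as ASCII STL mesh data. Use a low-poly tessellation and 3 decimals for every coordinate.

solid 
facet normal -0.288 -0.218 -0.933
outer loop
vertex 0.769 3.388 2.566
vertex -0.175 3.162 2.91
vertex 0.19 4.069 2.585
endloop
endfacet
facet normal 0.705 0.610 -0.361
outer loop
vertex 0.769 3.388 2.566
vertex 0.19 4.069 2.585
vertex 1.239 3.744 4.085
endloop
endfacet
facet normal 0.705 0.610 -0.361
outer loop
vertex 1.239 3.744 4.085
vertex 0.19 4.069 2.585
vertex 0.66 4.425 4.105
endloop
endfacet
facet normal 0.289 0.218 0.932
outer loop
vertex 1.239 3.744 4.085
vertex 0.66 4.425 4.105
vertex 0.295 3.518 4.43
endloop
endfacet
facet normal -0.288 -0.218 -0.933
outer loop
vertex 0.19 4.069 2.585
vertex -0.175 3.162 2.91
vertex -0.664 4.066 2.849
endloop
endfacet
facet normal -0.068 0.976 -0.208
outer loop
vertex 0.19 4.069 2.585
vertex -0.664 4.066 2.849
vertex 0.66 4.425 4.105
endloop
endfacet
facet normal -0.067 0.976 -0.209
outer loop
vertex 0.66 4.425 4.105
vertex -0.664 4.066 2.849
vertex -0.194 4.423 4.369
endloop
endfacet
facet normal 0.288 0.218 0.932
outer loop
vertex 0.66 4.425 4.105
vertex -0.194 4.423 4.369
vertex 0.295 3.518 4.43
endloop
endfacet
facet normal -0.288 -0.219 -0.932
outer loop
vertex -0.664 4.066 2.849
vertex -0.175 3.162 2.91
vertex -1.149 3.383 3.159
endloop
endfacet
facet normal -0.789 0.606 0.102
outer loop
vertex -0.664 4.066 2.849
vertex -1.149 3.383 3.159
vertex -0.194 4.423 4.369
endloop
endfacet
facet normal -0.789 0.606 0.101
outer loop
vertex -0.194 4.423 4.369
vertex -1.149 3.383 3.159
vertex -0.68 3.739 4.679
endloop
endfacet
facet normal 0.288 0.218 0.933
outer loop
vertex -0.194 4.423 4.369
vertex -0.68 3.739 4.679
vertex 0.295 3.518 4.43
endloop
endfacet
facet normal -0.288 -0.219 -0.932
outer loop
vertex -1.149 3.383 3.159
vertex -0.175 3.162 2.91
vertex -0.901 2.533 3.282
endloop
endfacet
facet normal -0.917 -0.219 0.334
outer loop
vertex -1.149 3.383 3.159
vertex -0.901 2.533 3.282
vertex -0.68 3.739 4.679
endloop
endfacet
facet normal -0.917 -0.219 0.334
outer loop
vertex -0.68 3.739 4.679
vertex -0.901 2.533 3.282
vertex -0.432 2.89 4.802
endloop
endfacet
facet normal 0.288 0.219 0.932
outer loop
vertex -0.68 3.739 4.679
vertex -0.432 2.89 4.802
vertex 0.295 3.518 4.43
endloop
endfacet
facet normal -0.289 -0.218 -0.932
outer loop
vertex -0.901 2.533 3.282
vertex -0.175 3.162 2.91
vertex -0.106 2.157 3.124
endloop
endfacet
facet normal -0.354 -0.880 0.316
outer loop
vertex -0.901 2.533 3.282
vertex -0.106 2.157 3.124
vertex -0.432 2.89 4.802
endloop
endfacet
facet normal -0.355 -0.880 0.316
outer loop
vertex -0.432 2.89 4.802
vertex -0.106 2.157 3.124
vertex 0.363 2.513 4.644
endloop
endfacet
facet normal 0.289 0.218 0.932
outer loop
vertex -0.432 2.89 4.802
vertex 0.363 2.513 4.644
vertex 0.295 3.518 4.43
endloop
endfacet
facet normal -0.287 -0.218 -0.933
outer loop
vertex -0.106 2.157 3.124
vertex -0.175 3.162 2.91
vertex 0.638 2.537 2.806
endloop
endfacet
facet normal 0.474 -0.878 0.059
outer loop
vertex -0.106 2.157 3.124
vertex 0.638 2.537 2.806
vertex 0.363 2.513 4.644
endloop
endfacet
facet normal 0.474 -0.878 0.059
outer loop
vertex 0.363 2.513 4.644
vertex 0.638 2.537 2.806
vertex 1.107 2.893 4.326
endloop
endfacet
facet normal 0.287 0.218 0.933
outer loop
vertex 0.363 2.513 4.644
vertex 1.107 2.893 4.326
vertex 0.295 3.518 4.43
endloop
endfacet
facet normal -0.287 -0.219 -0.932
outer loop
vertex 0.638 2.537 2.806
vertex -0.175 3.162 2.91
vertex 0.769 3.388 2.566
endloop
endfacet
facet normal 0.946 -0.214 -0.242
outer loop
vertex 0.638 2.537 2.806
vertex 0.769 3.388 2.566
vertex 1.107 2.893 4.326
endloop
endfacet
facet normal 0.946 -0.215 -0.242
outer loop
vertex 1.107 2.893 4.326
vertex 0.769 3.388 2.566
vertex 1.239 3.744 4.085
endloop
endfacet
facet normal 0.288 0.219 0.932
outer loop
vertex 1.107 2.893 4.326
vertex 1.239 3.744 4.085
vertex 0.295 3.518 4.43
endloop
endfacet
facet normal 0.043 0.883 -0.468
outer loop
vertex 2.029 -0.723 2.133
vertex 1.646 -0.866 1.828
vertex 1.546 -0.628 2.268
endloop
endfacet
facet normal 0.286 0.101 0.953
outer loop
vertex 2.029 -0.723 2.133
vertex 1.546 -0.628 2.268
vertex 1.594 -1.934 2.392
endloop
endfacet
facet normal 0.043 0.883 -0.468
outer loop
vertex 1.546 -0.628 2.268
vertex 1.646 -0.866 1.828
vertex 1.163 -0.771 1.963
endloop
endfacet
facet normal -0.634 0.050 0.772
outer loop
vertex 1.546 -0.628 2.268
vertex 1.163 -0.771 1.963
vertex 1.594 -1.934 2.392
endloop
endfacet
facet normal 0.044 0.884 -0.466
outer loop
vertex 1.163 -0.771 1.963
vertex 1.646 -0.866 1.828
vertex 1.263 -1.008 1.523
endloop
endfacet
facet normal -0.935 -0.354 -0.022
outer loop
vertex 1.163 -0.771 1.963
vertex 1.263 -1.008 1.523
vertex 1.594 -1.934 2.392
endloop
endfacet
facet normal 0.043 0.884 -0.465
outer loop
vertex 1.263 -1.008 1.523
vertex 1.646 -0.866 1.828
vertex 1.745 -1.103 1.387
endloop
endfacet
facet normal -0.318 -0.707 -0.632
outer loop
vertex 1.263 -1.008 1.523
vertex 1.745 -1.103 1.387
vertex 1.594 -1.934 2.392
endloop
endfacet
facet normal 0.041 0.884 -0.466
outer loop
vertex 1.745 -1.103 1.387
vertex 1.646 -0.866 1.828
vertex 2.128 -0.96 1.692
endloop
endfacet
facet normal 0.605 -0.656 -0.452
outer loop
vertex 1.745 -1.103 1.387
vertex 2.128 -0.96 1.692
vertex 1.594 -1.934 2.392
endloop
endfacet
facet normal 0.041 0.884 -0.466
outer loop
vertex 2.128 -0.96 1.692
vertex 1.646 -0.866 1.828
vertex 2.029 -0.723 2.133
endloop
endfacet
facet normal 0.906 -0.253 0.339
outer loop
vertex 2.128 -0.96 1.692
vertex 2.029 -0.723 2.133
vertex 1.594 -1.934 2.392
endloop
endfacet

endsolid


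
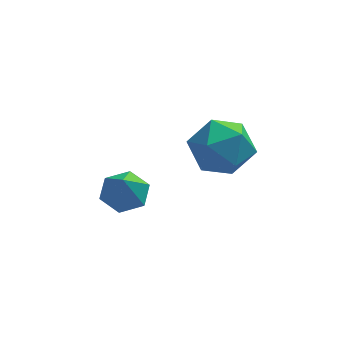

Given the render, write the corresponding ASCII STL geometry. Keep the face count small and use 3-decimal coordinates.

solid 
facet normal 0.048 0.449 -0.892
outer loop
vertex -0.145 1.055 -3.064
vertex -0.729 1.582 -2.83
vertex 0.061 1.76 -2.698
endloop
endfacet
facet normal 0.825 -0.431 0.365
outer loop
vertex -0.145 1.055 -3.064
vertex 0.061 1.76 -2.698
vertex -0.791 0.998 -1.67
endloop
endfacet
facet normal 0.048 0.450 -0.892
outer loop
vertex 0.061 1.76 -2.698
vertex -0.729 1.582 -2.83
vertex -0.523 2.286 -2.464
endloop
endfacet
facet normal 0.592 0.330 0.735
outer loop
vertex 0.061 1.76 -2.698
vertex -0.523 2.286 -2.464
vertex -0.791 0.998 -1.67
endloop
endfacet
facet normal 0.048 0.450 -0.892
outer loop
vertex -0.523 2.286 -2.464
vertex -0.729 1.582 -2.83
vertex -1.313 2.108 -2.596
endloop
endfacet
facet normal -0.256 0.545 0.798
outer loop
vertex -0.523 2.286 -2.464
vertex -1.313 2.108 -2.596
vertex -0.791 0.998 -1.67
endloop
endfacet
facet normal 0.048 0.450 -0.892
outer loop
vertex -1.313 2.108 -2.596
vertex -0.729 1.582 -2.83
vertex -1.518 1.404 -2.962
endloop
endfacet
facet normal -0.872 -0.001 0.490
outer loop
vertex -1.313 2.108 -2.596
vertex -1.518 1.404 -2.962
vertex -0.791 0.998 -1.67
endloop
endfacet
facet normal 0.048 0.449 -0.892
outer loop
vertex -1.518 1.404 -2.962
vertex -0.729 1.582 -2.83
vertex -0.935 0.877 -3.196
endloop
endfacet
facet normal -0.639 -0.760 0.121
outer loop
vertex -1.518 1.404 -2.962
vertex -0.935 0.877 -3.196
vertex -0.791 0.998 -1.67
endloop
endfacet
facet normal 0.048 0.449 -0.892
outer loop
vertex -0.935 0.877 -3.196
vertex -0.729 1.582 -2.83
vertex -0.145 1.055 -3.064
endloop
endfacet
facet normal 0.210 -0.976 0.058
outer loop
vertex -0.935 0.877 -3.196
vertex -0.145 1.055 -3.064
vertex -0.791 0.998 -1.67
endloop
endfacet
facet normal -0.643 0.636 0.428
outer loop
vertex 1.783 0.744 0.917
vertex 1.066 -0.082 1.067
vertex 1.813 0.149 1.846
endloop
endfacet
facet normal 0.031 0.842 0.538
outer loop
vertex 1.783 0.744 0.917
vertex 1.813 0.149 1.846
vertex 2.753 0.435 1.344
endloop
endfacet
facet normal 0.341 0.935 -0.098
outer loop
vertex 1.783 0.744 0.917
vertex 2.753 0.435 1.344
vertex 2.587 0.381 0.253
endloop
endfacet
facet normal -0.142 0.786 -0.602
outer loop
vertex 1.783 0.744 0.917
vertex 2.587 0.381 0.253
vertex 1.544 0.061 0.082
endloop
endfacet
facet normal -0.750 0.601 -0.277
outer loop
vertex 1.783 0.744 0.917
vertex 1.544 0.061 0.082
vertex 1.066 -0.082 1.067
endloop
endfacet
facet normal 0.371 0.313 0.874
outer loop
vertex 2.753 0.435 1.344
vertex 1.813 0.149 1.846
vertex 2.636 -0.581 1.758
endloop
endfacet
facet normal -0.719 -0.021 0.695
outer loop
vertex 1.813 0.149 1.846
vertex 1.066 -0.082 1.067
vertex 1.593 -0.901 1.587
endloop
endfacet
facet normal -0.892 -0.078 -0.444
outer loop
vertex 1.066 -0.082 1.067
vertex 1.544 0.061 0.082
vertex 1.427 -0.955 0.496
endloop
endfacet
facet normal 0.092 0.220 -0.971
outer loop
vertex 1.544 0.061 0.082
vertex 2.587 0.381 0.253
vertex 2.367 -0.669 -0.006
endloop
endfacet
facet normal 0.873 0.463 -0.156
outer loop
vertex 2.587 0.381 0.253
vertex 2.753 0.435 1.344
vertex 3.114 -0.438 0.773
endloop
endfacet
facet normal 0.142 -0.786 0.602
outer loop
vertex 2.397 -1.264 0.923
vertex 2.636 -0.581 1.758
vertex 1.593 -0.901 1.587
endloop
endfacet
facet normal -0.341 -0.935 0.098
outer loop
vertex 2.397 -1.264 0.923
vertex 1.593 -0.901 1.587
vertex 1.427 -0.955 0.496
endloop
endfacet
facet normal -0.031 -0.842 -0.538
outer loop
vertex 2.397 -1.264 0.923
vertex 1.427 -0.955 0.496
vertex 2.367 -0.669 -0.006
endloop
endfacet
facet normal 0.643 -0.636 -0.428
outer loop
vertex 2.397 -1.264 0.923
vertex 2.367 -0.669 -0.006
vertex 3.114 -0.438 0.773
endloop
endfacet
facet normal 0.750 -0.601 0.277
outer loop
vertex 2.397 -1.264 0.923
vertex 3.114 -0.438 0.773
vertex 2.636 -0.581 1.758
endloop
endfacet
facet normal -0.092 -0.220 0.971
outer loop
vertex 1.593 -0.901 1.587
vertex 2.636 -0.581 1.758
vertex 1.813 0.149 1.846
endloop
endfacet
facet normal -0.873 -0.463 0.156
outer loop
vertex 1.427 -0.955 0.496
vertex 1.593 -0.901 1.587
vertex 1.066 -0.082 1.067
endloop
endfacet
facet normal -0.371 -0.313 -0.874
outer loop
vertex 2.367 -0.669 -0.006
vertex 1.427 -0.955 0.496
vertex 1.544 0.061 0.082
endloop
endfacet
facet normal 0.719 0.021 -0.695
outer loop
vertex 3.114 -0.438 0.773
vertex 2.367 -0.669 -0.006
vertex 2.587 0.381 0.253
endloop
endfacet
facet normal 0.892 0.078 0.444
outer loop
vertex 2.636 -0.581 1.758
vertex 3.114 -0.438 0.773
vertex 2.753 0.435 1.344
endloop
endfacet

endsolid


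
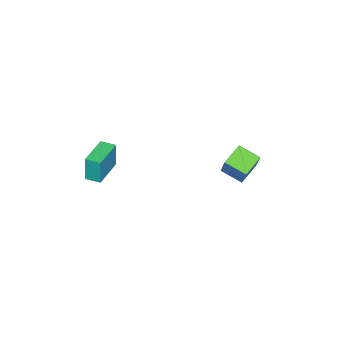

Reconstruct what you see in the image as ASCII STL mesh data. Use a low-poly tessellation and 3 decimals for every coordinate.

solid 
facet normal -0.988 -0.156 0.005
outer loop
vertex 2.32 -1.034 1.623
vertex 2.186 -0.184 1.606
vertex 2.317 -1.065 0.043
endloop
endfacet
facet normal 0.155 -0.988 0.019
outer loop
vertex 4.154 -0.776 0.034
vertex 2.32 -1.034 1.623
vertex 2.317 -1.065 0.043
endloop
endfacet
facet normal -0.988 -0.156 0.005
outer loop
vertex 2.317 -1.065 0.043
vertex 2.186 -0.184 1.606
vertex 2.183 -0.215 0.027
endloop
endfacet
facet normal -0.002 -0.019 -1.000
outer loop
vertex 2.183 -0.215 0.027
vertex 4.154 -0.776 0.034
vertex 2.317 -1.065 0.043
endloop
endfacet
facet normal 0.002 0.020 1.000
outer loop
vertex 2.32 -1.034 1.623
vertex 4.023 0.105 1.597
vertex 2.186 -0.184 1.606
endloop
endfacet
facet normal 0.155 -0.988 0.019
outer loop
vertex 4.157 -0.745 1.613
vertex 2.32 -1.034 1.623
vertex 4.154 -0.776 0.034
endloop
endfacet
facet normal 0.002 0.019 1.000
outer loop
vertex 4.157 -0.745 1.613
vertex 4.023 0.105 1.597
vertex 2.32 -1.034 1.623
endloop
endfacet
facet normal -0.155 0.988 -0.019
outer loop
vertex 2.186 -0.184 1.606
vertex 4.023 0.105 1.597
vertex 2.183 -0.215 0.027
endloop
endfacet
facet normal -0.002 -0.020 -1.000
outer loop
vertex 4.02 0.074 0.017
vertex 4.154 -0.776 0.034
vertex 2.183 -0.215 0.027
endloop
endfacet
facet normal -0.155 0.988 -0.019
outer loop
vertex 2.183 -0.215 0.027
vertex 4.023 0.105 1.597
vertex 4.02 0.074 0.017
endloop
endfacet
facet normal 0.988 0.156 -0.005
outer loop
vertex 4.02 0.074 0.017
vertex 4.157 -0.745 1.613
vertex 4.154 -0.776 0.034
endloop
endfacet
facet normal 0.988 0.156 -0.005
outer loop
vertex 4.023 0.105 1.597
vertex 4.157 -0.745 1.613
vertex 4.02 0.074 0.017
endloop
endfacet
facet normal -0.402 -0.364 -0.840
outer loop
vertex -4.541 3.022 -2.521
vertex -4.637 4.292 -3.026
vertex -3.262 2.897 -3.079
endloop
endfacet
facet normal 0.070 -0.927 0.369
outer loop
vertex -2.523 3.568 -1.534
vertex -4.541 3.022 -2.521
vertex -3.262 2.897 -3.079
endloop
endfacet
facet normal -0.402 -0.365 -0.840
outer loop
vertex -3.262 2.897 -3.079
vertex -4.637 4.292 -3.026
vertex -3.359 4.167 -3.584
endloop
endfacet
facet normal 0.913 -0.089 -0.398
outer loop
vertex -3.359 4.167 -3.584
vertex -2.523 3.568 -1.534
vertex -3.262 2.897 -3.079
endloop
endfacet
facet normal -0.913 0.089 0.398
outer loop
vertex -4.541 3.022 -2.521
vertex -3.898 4.963 -1.481
vertex -4.637 4.292 -3.026
endloop
endfacet
facet normal 0.070 -0.927 0.369
outer loop
vertex -3.801 3.693 -0.976
vertex -4.541 3.022 -2.521
vertex -2.523 3.568 -1.534
endloop
endfacet
facet normal -0.913 0.089 0.399
outer loop
vertex -3.801 3.693 -0.976
vertex -3.898 4.963 -1.481
vertex -4.541 3.022 -2.521
endloop
endfacet
facet normal -0.070 0.927 -0.369
outer loop
vertex -4.637 4.292 -3.026
vertex -3.898 4.963 -1.481
vertex -3.359 4.167 -3.584
endloop
endfacet
facet normal 0.913 -0.089 -0.398
outer loop
vertex -2.619 4.838 -2.039
vertex -2.523 3.568 -1.534
vertex -3.359 4.167 -3.584
endloop
endfacet
facet normal -0.070 0.927 -0.369
outer loop
vertex -3.359 4.167 -3.584
vertex -3.898 4.963 -1.481
vertex -2.619 4.838 -2.039
endloop
endfacet
facet normal 0.402 0.364 0.840
outer loop
vertex -2.619 4.838 -2.039
vertex -3.801 3.693 -0.976
vertex -2.523 3.568 -1.534
endloop
endfacet
facet normal 0.402 0.365 0.840
outer loop
vertex -3.898 4.963 -1.481
vertex -3.801 3.693 -0.976
vertex -2.619 4.838 -2.039
endloop
endfacet

endsolid


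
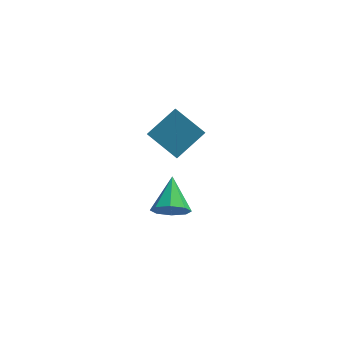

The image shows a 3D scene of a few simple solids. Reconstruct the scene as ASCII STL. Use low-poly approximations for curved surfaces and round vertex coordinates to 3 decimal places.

solid 
facet normal -0.681 0.549 0.485
outer loop
vertex 1.369 -2.366 3.706
vertex 1.43 -1.697 3.035
vertex -0.119 -3.285 2.656
endloop
endfacet
facet normal -0.063 -0.705 0.707
outer loop
vertex 1.27 -4.403 1.665
vertex 1.369 -2.366 3.706
vertex -0.119 -3.285 2.656
endloop
endfacet
facet normal -0.681 0.549 0.485
outer loop
vertex -0.119 -3.285 2.656
vertex 1.43 -1.697 3.035
vertex -0.058 -2.615 1.984
endloop
endfacet
facet normal -0.730 -0.450 -0.515
outer loop
vertex -0.058 -2.615 1.984
vertex 1.27 -4.403 1.665
vertex -0.119 -3.285 2.656
endloop
endfacet
facet normal 0.730 0.450 0.515
outer loop
vertex 1.369 -2.366 3.706
vertex 2.819 -2.815 2.044
vertex 1.43 -1.697 3.035
endloop
endfacet
facet normal -0.064 -0.705 0.707
outer loop
vertex 2.758 -3.485 2.716
vertex 1.369 -2.366 3.706
vertex 1.27 -4.403 1.665
endloop
endfacet
facet normal 0.730 0.450 0.515
outer loop
vertex 2.758 -3.485 2.716
vertex 2.819 -2.815 2.044
vertex 1.369 -2.366 3.706
endloop
endfacet
facet normal 0.064 0.705 -0.706
outer loop
vertex 1.43 -1.697 3.035
vertex 2.819 -2.815 2.044
vertex -0.058 -2.615 1.984
endloop
endfacet
facet normal -0.730 -0.450 -0.515
outer loop
vertex 1.331 -3.734 0.994
vertex 1.27 -4.403 1.665
vertex -0.058 -2.615 1.984
endloop
endfacet
facet normal 0.064 0.704 -0.707
outer loop
vertex -0.058 -2.615 1.984
vertex 2.819 -2.815 2.044
vertex 1.331 -3.734 0.994
endloop
endfacet
facet normal 0.681 -0.549 -0.485
outer loop
vertex 1.331 -3.734 0.994
vertex 2.758 -3.485 2.716
vertex 1.27 -4.403 1.665
endloop
endfacet
facet normal 0.681 -0.549 -0.485
outer loop
vertex 2.819 -2.815 2.044
vertex 2.758 -3.485 2.716
vertex 1.331 -3.734 0.994
endloop
endfacet
facet normal -0.114 -0.877 -0.468
outer loop
vertex 1.841 -3.205 -4.481
vertex 1.039 -3.454 -3.818
vertex 1.113 -2.959 -4.764
endloop
endfacet
facet normal 0.450 0.710 -0.541
outer loop
vertex 1.841 -3.205 -4.481
vertex 1.113 -2.959 -4.764
vertex 1.281 -1.586 -2.822
endloop
endfacet
facet normal -0.114 -0.877 -0.468
outer loop
vertex 1.113 -2.959 -4.764
vertex 1.039 -3.454 -3.818
vertex 0.341 -3.003 -4.493
endloop
endfacet
facet normal -0.238 0.803 -0.547
outer loop
vertex 1.113 -2.959 -4.764
vertex 0.341 -3.003 -4.493
vertex 1.281 -1.586 -2.822
endloop
endfacet
facet normal -0.115 -0.877 -0.467
outer loop
vertex 0.341 -3.003 -4.493
vertex 1.039 -3.454 -3.818
vertex -0.022 -3.311 -3.826
endloop
endfacet
facet normal -0.759 0.641 -0.117
outer loop
vertex 0.341 -3.003 -4.493
vertex -0.022 -3.311 -3.826
vertex 1.281 -1.586 -2.822
endloop
endfacet
facet normal -0.115 -0.876 -0.468
outer loop
vertex -0.022 -3.311 -3.826
vertex 1.039 -3.454 -3.818
vertex 0.236 -3.703 -3.155
endloop
endfacet
facet normal -0.807 0.320 0.497
outer loop
vertex -0.022 -3.311 -3.826
vertex 0.236 -3.703 -3.155
vertex 1.281 -1.586 -2.822
endloop
endfacet
facet normal -0.114 -0.877 -0.467
outer loop
vertex 0.236 -3.703 -3.155
vertex 1.039 -3.454 -3.818
vertex 0.964 -3.948 -2.872
endloop
endfacet
facet normal -0.354 0.028 0.935
outer loop
vertex 0.236 -3.703 -3.155
vertex 0.964 -3.948 -2.872
vertex 1.281 -1.586 -2.822
endloop
endfacet
facet normal -0.114 -0.877 -0.467
outer loop
vertex 0.964 -3.948 -2.872
vertex 1.039 -3.454 -3.818
vertex 1.736 -3.904 -3.143
endloop
endfacet
facet normal 0.334 -0.065 0.940
outer loop
vertex 0.964 -3.948 -2.872
vertex 1.736 -3.904 -3.143
vertex 1.281 -1.586 -2.822
endloop
endfacet
facet normal -0.113 -0.877 -0.467
outer loop
vertex 1.736 -3.904 -3.143
vertex 1.039 -3.454 -3.818
vertex 2.099 -3.596 -3.809
endloop
endfacet
facet normal 0.854 0.097 0.511
outer loop
vertex 1.736 -3.904 -3.143
vertex 2.099 -3.596 -3.809
vertex 1.281 -1.586 -2.822
endloop
endfacet
facet normal -0.114 -0.877 -0.467
outer loop
vertex 2.099 -3.596 -3.809
vertex 1.039 -3.454 -3.818
vertex 1.841 -3.205 -4.481
endloop
endfacet
facet normal 0.903 0.418 -0.103
outer loop
vertex 2.099 -3.596 -3.809
vertex 1.841 -3.205 -4.481
vertex 1.281 -1.586 -2.822
endloop
endfacet

endsolid


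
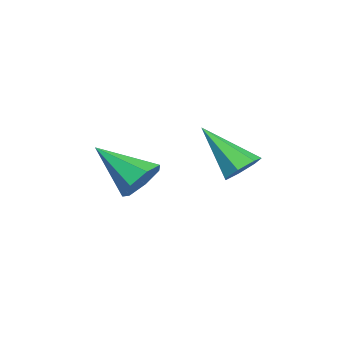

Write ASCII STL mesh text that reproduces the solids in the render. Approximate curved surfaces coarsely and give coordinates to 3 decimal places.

solid 
facet normal 0.335 0.645 -0.687
outer loop
vertex 0.528 1.361 2.383
vertex 0.18 0.97 1.846
vertex -0.084 1.542 2.254
endloop
endfacet
facet normal -0.041 0.484 0.874
outer loop
vertex 0.528 1.361 2.383
vertex -0.084 1.542 2.254
vertex -0.54 -0.41 3.314
endloop
endfacet
facet normal 0.336 0.645 -0.687
outer loop
vertex -0.084 1.542 2.254
vertex 0.18 0.97 1.846
vertex -0.497 1.292 1.817
endloop
endfacet
facet normal -0.765 0.436 0.474
outer loop
vertex -0.084 1.542 2.254
vertex -0.497 1.292 1.817
vertex -0.54 -0.41 3.314
endloop
endfacet
facet normal 0.336 0.645 -0.686
outer loop
vertex -0.497 1.292 1.817
vertex 0.18 0.97 1.846
vertex -0.4 0.8 1.402
endloop
endfacet
facet normal -0.988 -0.087 -0.128
outer loop
vertex -0.497 1.292 1.817
vertex -0.4 0.8 1.402
vertex -0.54 -0.41 3.314
endloop
endfacet
facet normal 0.336 0.645 -0.686
outer loop
vertex -0.4 0.8 1.402
vertex 0.18 0.97 1.846
vertex 0.133 0.436 1.321
endloop
endfacet
facet normal -0.544 -0.690 -0.477
outer loop
vertex -0.4 0.8 1.402
vertex 0.133 0.436 1.321
vertex -0.54 -0.41 3.314
endloop
endfacet
facet normal 0.336 0.645 -0.686
outer loop
vertex 0.133 0.436 1.321
vertex 0.18 0.97 1.846
vertex 0.702 0.474 1.635
endloop
endfacet
facet normal 0.234 -0.921 -0.312
outer loop
vertex 0.133 0.436 1.321
vertex 0.702 0.474 1.635
vertex -0.54 -0.41 3.314
endloop
endfacet
facet normal 0.336 0.645 -0.686
outer loop
vertex 0.702 0.474 1.635
vertex 0.18 0.97 1.846
vertex 0.877 0.886 2.108
endloop
endfacet
facet normal 0.759 -0.603 0.244
outer loop
vertex 0.702 0.474 1.635
vertex 0.877 0.886 2.108
vertex -0.54 -0.41 3.314
endloop
endfacet
facet normal 0.336 0.644 -0.687
outer loop
vertex 0.877 0.886 2.108
vertex 0.18 0.97 1.846
vertex 0.528 1.361 2.383
endloop
endfacet
facet normal 0.637 0.021 0.771
outer loop
vertex 0.877 0.886 2.108
vertex 0.528 1.361 2.383
vertex -0.54 -0.41 3.314
endloop
endfacet
facet normal 0.334 0.772 -0.541
outer loop
vertex 1.421 -1.878 2.126
vertex 0.893 -2.115 1.463
vertex 0.722 -1.571 2.133
endloop
endfacet
facet normal 0.090 0.182 0.979
outer loop
vertex 1.421 -1.878 2.126
vertex 0.722 -1.571 2.133
vertex 0.207 -3.705 2.577
endloop
endfacet
facet normal 0.334 0.772 -0.541
outer loop
vertex 0.722 -1.571 2.133
vertex 0.893 -2.115 1.463
vertex 0.152 -1.673 1.636
endloop
endfacet
facet normal -0.657 0.302 0.691
outer loop
vertex 0.722 -1.571 2.133
vertex 0.152 -1.673 1.636
vertex 0.207 -3.705 2.577
endloop
endfacet
facet normal 0.334 0.772 -0.541
outer loop
vertex 0.152 -1.673 1.636
vertex 0.893 -2.115 1.463
vertex 0.139 -2.108 1.008
endloop
endfacet
facet normal -0.999 -0.013 0.030
outer loop
vertex 0.152 -1.673 1.636
vertex 0.139 -2.108 1.008
vertex 0.207 -3.705 2.577
endloop
endfacet
facet normal 0.333 0.773 -0.540
outer loop
vertex 0.139 -2.108 1.008
vertex 0.893 -2.115 1.463
vertex 0.695 -2.547 0.723
endloop
endfacet
facet normal -0.679 -0.529 -0.509
outer loop
vertex 0.139 -2.108 1.008
vertex 0.695 -2.547 0.723
vertex 0.207 -3.705 2.577
endloop
endfacet
facet normal 0.333 0.773 -0.540
outer loop
vertex 0.695 -2.547 0.723
vertex 0.893 -2.115 1.463
vertex 1.399 -2.661 0.994
endloop
endfacet
facet normal 0.061 -0.854 -0.517
outer loop
vertex 0.695 -2.547 0.723
vertex 1.399 -2.661 0.994
vertex 0.207 -3.705 2.577
endloop
endfacet
facet normal 0.333 0.773 -0.541
outer loop
vertex 1.399 -2.661 0.994
vertex 0.893 -2.115 1.463
vertex 1.723 -2.363 1.619
endloop
endfacet
facet normal 0.666 -0.746 0.010
outer loop
vertex 1.399 -2.661 0.994
vertex 1.723 -2.363 1.619
vertex 0.207 -3.705 2.577
endloop
endfacet
facet normal 0.333 0.773 -0.541
outer loop
vertex 1.723 -2.363 1.619
vertex 0.893 -2.115 1.463
vertex 1.421 -1.878 2.126
endloop
endfacet
facet normal 0.679 -0.284 0.677
outer loop
vertex 1.723 -2.363 1.619
vertex 1.421 -1.878 2.126
vertex 0.207 -3.705 2.577
endloop
endfacet

endsolid
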